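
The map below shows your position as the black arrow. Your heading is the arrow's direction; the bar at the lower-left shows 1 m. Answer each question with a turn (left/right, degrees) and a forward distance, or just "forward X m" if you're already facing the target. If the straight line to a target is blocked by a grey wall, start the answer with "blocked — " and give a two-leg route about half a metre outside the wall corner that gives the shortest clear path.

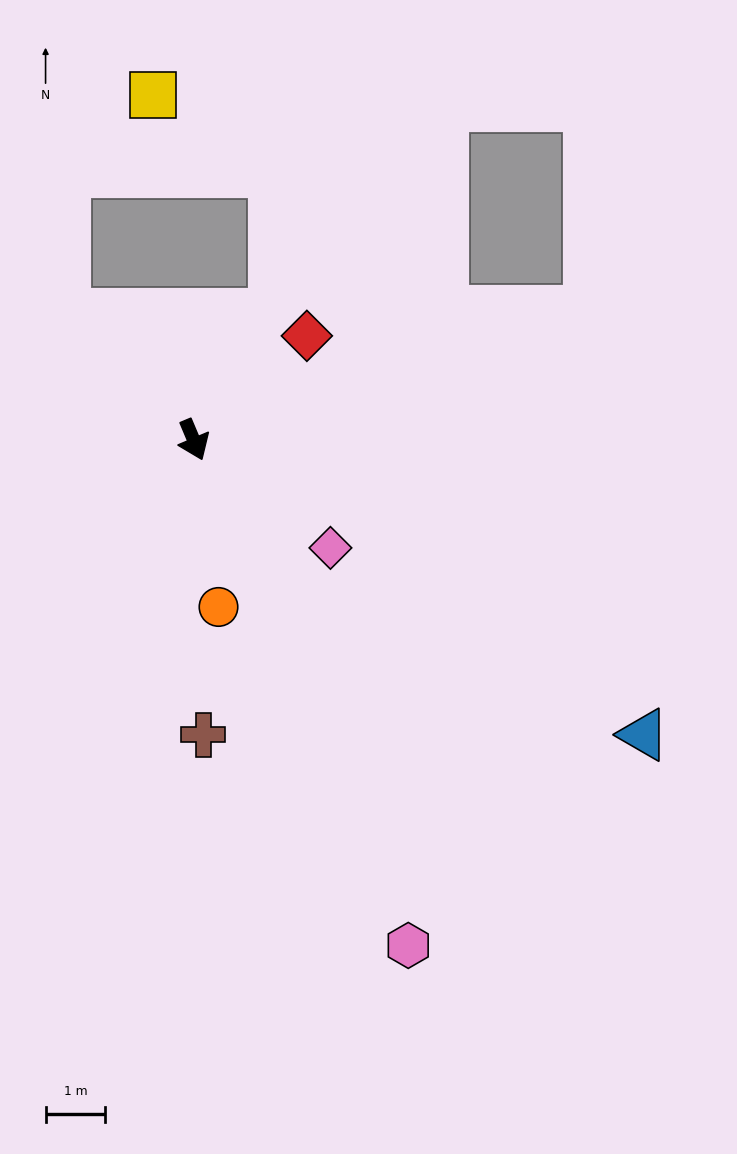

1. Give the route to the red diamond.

turn left 110°, forward 2.6 m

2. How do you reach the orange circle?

turn right 14°, forward 2.8 m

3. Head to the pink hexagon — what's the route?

forward 9.2 m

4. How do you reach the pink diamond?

turn left 29°, forward 2.9 m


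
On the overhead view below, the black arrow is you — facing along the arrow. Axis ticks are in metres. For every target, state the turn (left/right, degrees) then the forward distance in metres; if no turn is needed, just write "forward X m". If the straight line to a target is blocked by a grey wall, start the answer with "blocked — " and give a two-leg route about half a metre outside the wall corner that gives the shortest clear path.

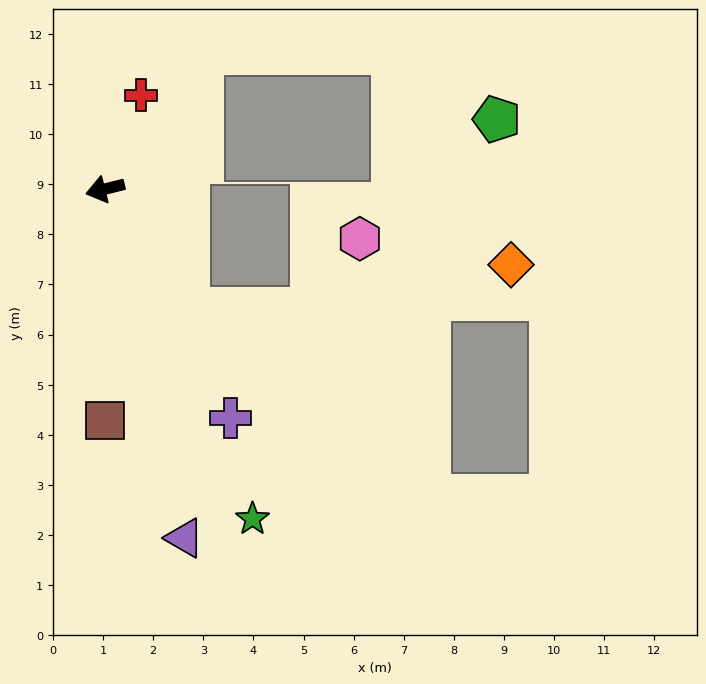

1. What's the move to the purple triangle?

turn left 89°, forward 7.1 m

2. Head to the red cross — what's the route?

turn right 125°, forward 2.0 m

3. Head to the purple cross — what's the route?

turn left 105°, forward 5.2 m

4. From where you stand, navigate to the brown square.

turn left 76°, forward 4.6 m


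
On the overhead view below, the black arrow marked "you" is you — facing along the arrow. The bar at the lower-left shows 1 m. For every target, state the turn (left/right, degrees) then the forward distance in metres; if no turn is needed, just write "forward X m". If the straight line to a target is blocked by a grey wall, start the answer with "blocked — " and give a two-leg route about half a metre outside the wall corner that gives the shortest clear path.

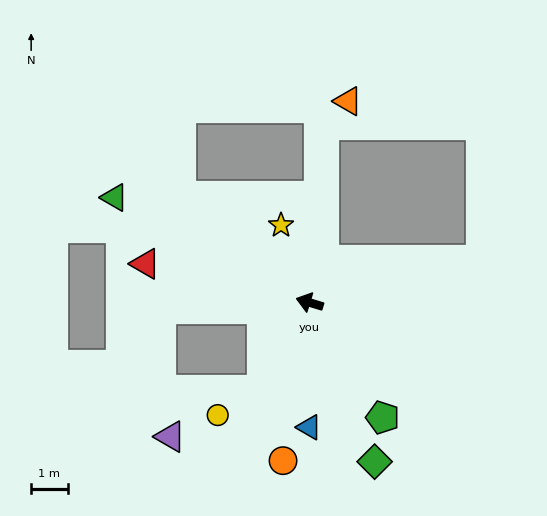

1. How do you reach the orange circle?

turn left 97°, forward 4.4 m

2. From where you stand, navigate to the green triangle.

turn right 11°, forward 6.0 m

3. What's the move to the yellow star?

turn right 53°, forward 2.2 m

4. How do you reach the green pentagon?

turn left 139°, forward 3.7 m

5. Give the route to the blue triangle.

turn left 107°, forward 3.4 m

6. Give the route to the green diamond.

turn left 129°, forward 4.7 m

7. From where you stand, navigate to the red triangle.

turn left 4°, forward 4.6 m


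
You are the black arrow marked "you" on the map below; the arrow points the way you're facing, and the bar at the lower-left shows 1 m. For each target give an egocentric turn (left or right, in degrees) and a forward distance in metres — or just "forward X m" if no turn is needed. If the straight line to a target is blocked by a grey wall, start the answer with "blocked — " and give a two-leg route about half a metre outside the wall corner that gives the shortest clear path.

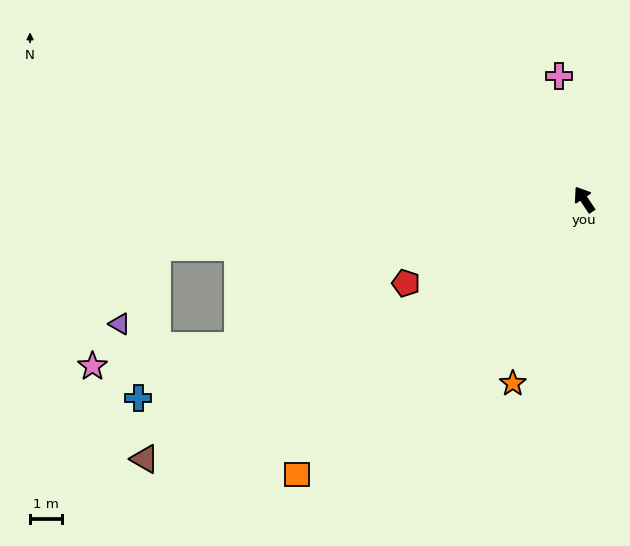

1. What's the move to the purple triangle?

blocked — turn left 63°, forward 13.3 m, then turn left 57°, forward 2.6 m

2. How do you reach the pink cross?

turn right 22°, forward 3.9 m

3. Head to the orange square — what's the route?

turn left 100°, forward 12.3 m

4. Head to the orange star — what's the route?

turn left 125°, forward 6.1 m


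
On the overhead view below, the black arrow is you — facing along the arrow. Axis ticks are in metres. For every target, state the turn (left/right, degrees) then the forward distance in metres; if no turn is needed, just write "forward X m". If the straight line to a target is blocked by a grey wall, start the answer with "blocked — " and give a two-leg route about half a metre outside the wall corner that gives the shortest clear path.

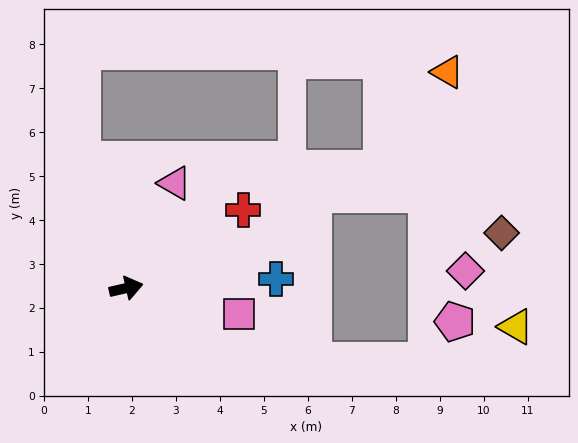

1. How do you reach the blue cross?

turn right 9°, forward 3.4 m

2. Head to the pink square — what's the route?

turn right 26°, forward 2.6 m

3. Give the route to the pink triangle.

turn left 52°, forward 2.6 m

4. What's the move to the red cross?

turn left 21°, forward 3.2 m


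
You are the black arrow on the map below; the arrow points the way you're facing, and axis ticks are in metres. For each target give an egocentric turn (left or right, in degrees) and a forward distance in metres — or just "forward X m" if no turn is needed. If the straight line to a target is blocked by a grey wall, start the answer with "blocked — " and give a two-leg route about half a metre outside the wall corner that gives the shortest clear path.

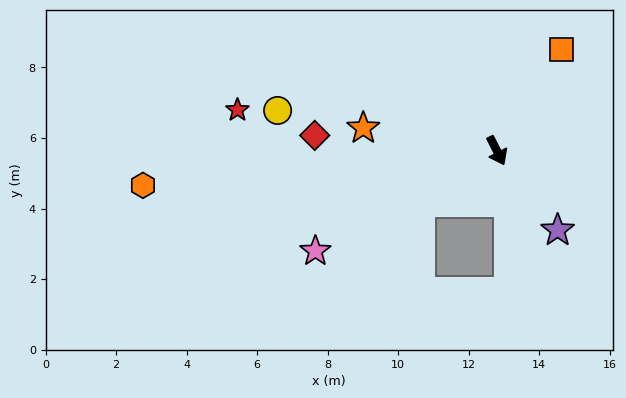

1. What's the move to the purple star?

turn left 11°, forward 2.8 m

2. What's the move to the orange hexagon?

turn right 111°, forward 10.1 m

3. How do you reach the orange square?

turn left 121°, forward 3.4 m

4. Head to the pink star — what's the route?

turn right 88°, forward 5.9 m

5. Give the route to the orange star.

turn right 126°, forward 3.8 m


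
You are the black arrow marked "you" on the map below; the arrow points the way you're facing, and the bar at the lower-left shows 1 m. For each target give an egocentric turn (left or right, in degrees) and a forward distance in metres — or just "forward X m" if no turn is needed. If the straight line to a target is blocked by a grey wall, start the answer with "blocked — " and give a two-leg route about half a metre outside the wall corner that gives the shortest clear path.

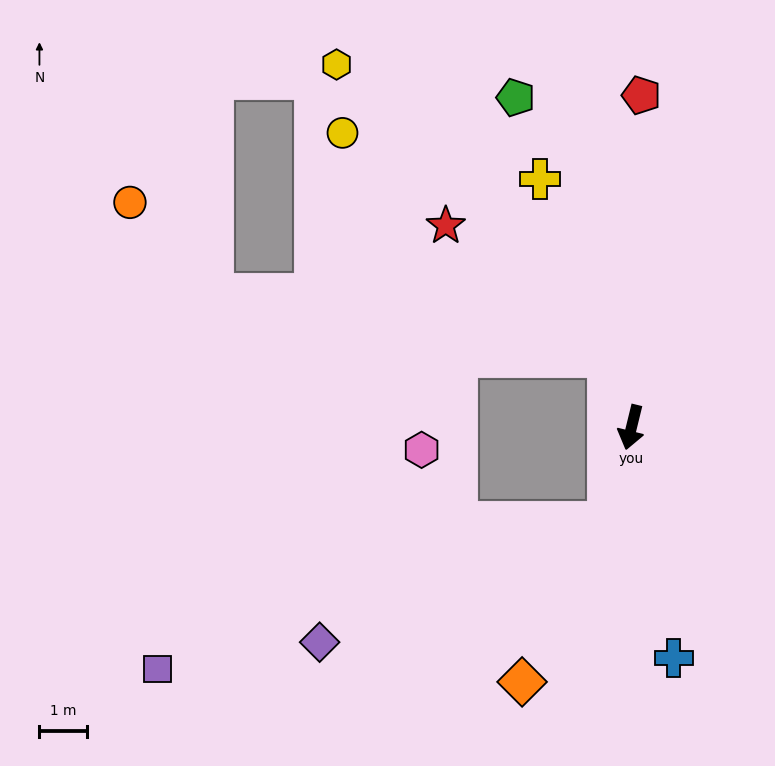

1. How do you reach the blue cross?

turn left 24°, forward 4.9 m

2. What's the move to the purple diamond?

blocked — forward 2.0 m, then turn right 54°, forward 6.6 m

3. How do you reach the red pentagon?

turn right 168°, forward 7.0 m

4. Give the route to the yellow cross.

turn right 146°, forward 5.6 m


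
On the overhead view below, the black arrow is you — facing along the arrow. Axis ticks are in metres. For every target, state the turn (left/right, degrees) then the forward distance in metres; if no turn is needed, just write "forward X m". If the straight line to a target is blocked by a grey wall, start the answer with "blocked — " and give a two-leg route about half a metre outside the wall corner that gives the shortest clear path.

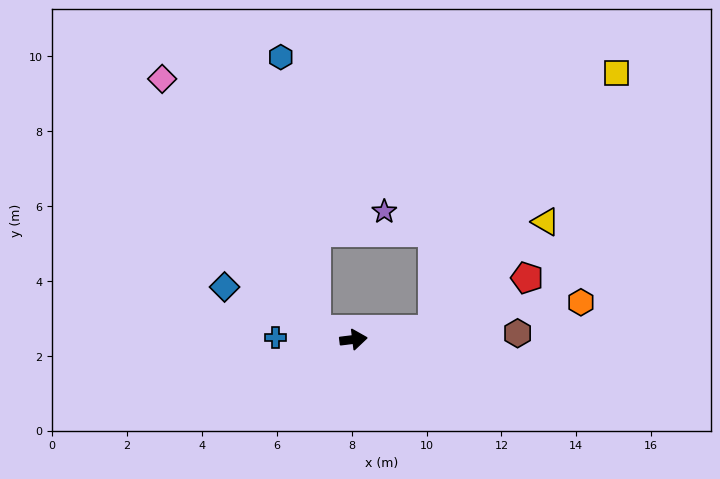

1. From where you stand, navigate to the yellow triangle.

blocked — forward 2.2 m, then turn left 37°, forward 4.2 m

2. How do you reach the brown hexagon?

turn right 5°, forward 4.4 m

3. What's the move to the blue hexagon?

blocked — turn left 161°, forward 1.0 m, then turn right 71°, forward 7.4 m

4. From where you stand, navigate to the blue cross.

turn left 171°, forward 2.1 m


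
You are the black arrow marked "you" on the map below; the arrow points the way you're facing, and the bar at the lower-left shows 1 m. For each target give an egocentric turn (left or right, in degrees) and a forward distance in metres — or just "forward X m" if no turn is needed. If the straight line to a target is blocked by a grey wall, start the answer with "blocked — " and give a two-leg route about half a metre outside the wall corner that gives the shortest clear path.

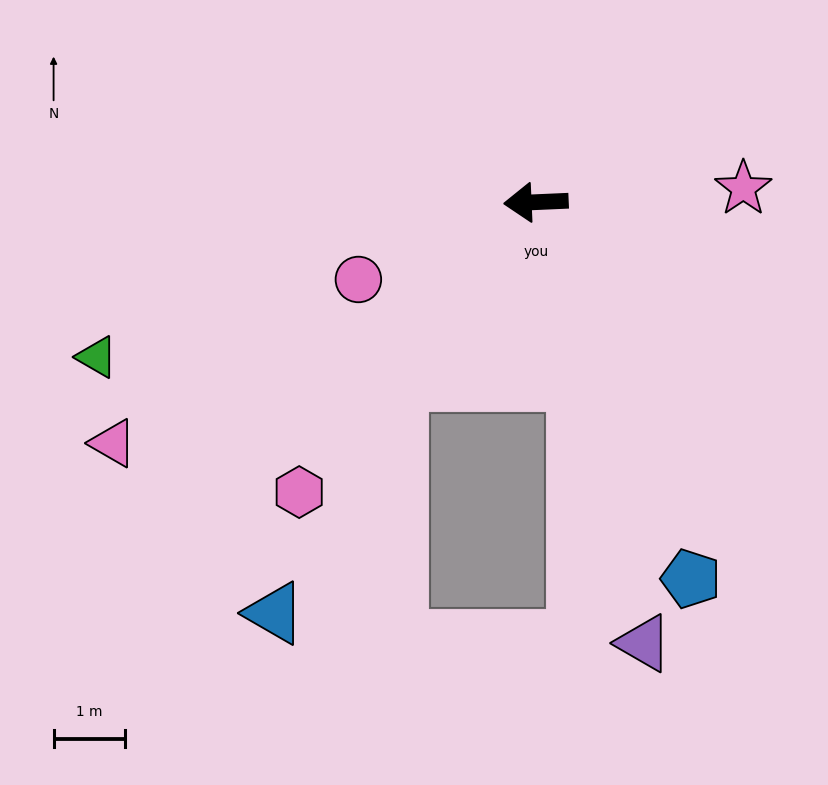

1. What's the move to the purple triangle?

turn left 101°, forward 6.4 m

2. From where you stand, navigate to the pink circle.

turn left 21°, forward 2.7 m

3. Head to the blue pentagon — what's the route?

turn left 110°, forward 5.7 m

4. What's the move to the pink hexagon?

turn left 48°, forward 5.3 m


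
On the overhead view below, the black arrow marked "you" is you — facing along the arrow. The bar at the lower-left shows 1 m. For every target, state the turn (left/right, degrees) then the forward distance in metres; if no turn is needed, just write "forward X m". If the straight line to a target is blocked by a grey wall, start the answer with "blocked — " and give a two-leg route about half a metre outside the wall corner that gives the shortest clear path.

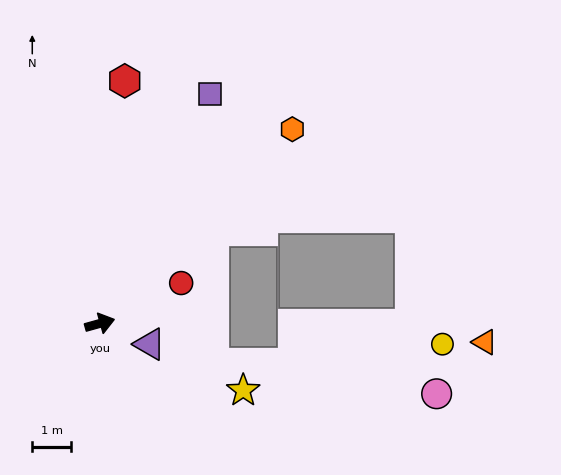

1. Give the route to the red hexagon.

turn left 69°, forward 6.3 m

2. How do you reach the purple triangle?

turn right 38°, forward 1.4 m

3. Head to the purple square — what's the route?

turn left 49°, forward 6.6 m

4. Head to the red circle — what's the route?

turn left 11°, forward 2.4 m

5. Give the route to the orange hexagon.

turn left 30°, forward 7.1 m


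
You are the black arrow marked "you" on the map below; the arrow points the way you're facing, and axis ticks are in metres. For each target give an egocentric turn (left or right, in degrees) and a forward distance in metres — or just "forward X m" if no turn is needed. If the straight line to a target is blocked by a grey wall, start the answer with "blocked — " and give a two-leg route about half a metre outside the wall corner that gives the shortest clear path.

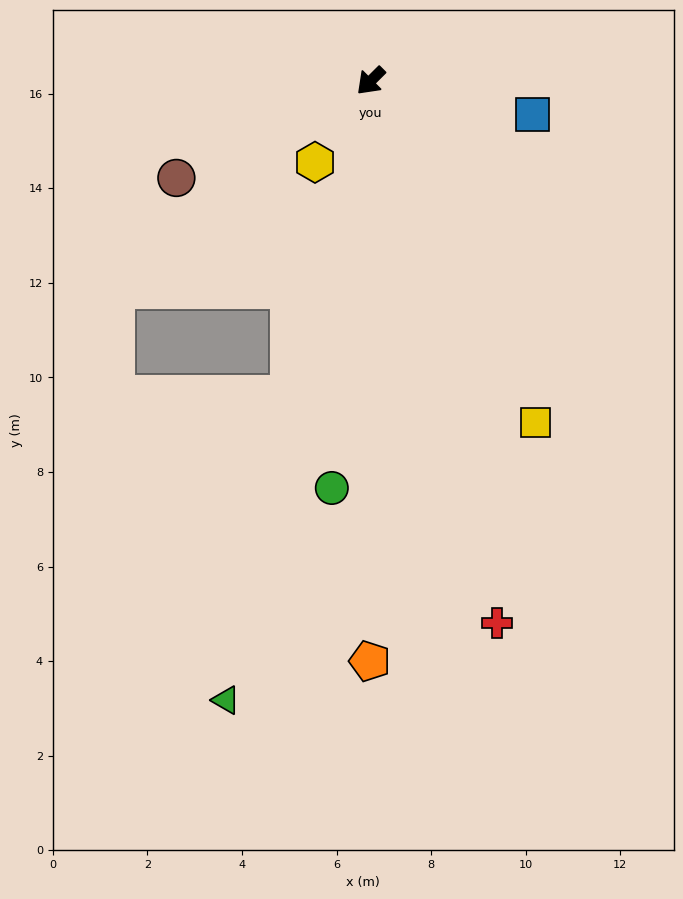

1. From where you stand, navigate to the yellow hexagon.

turn left 11°, forward 2.1 m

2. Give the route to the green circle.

turn left 40°, forward 8.6 m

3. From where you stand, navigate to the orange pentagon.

turn left 45°, forward 12.3 m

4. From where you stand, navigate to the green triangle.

turn left 32°, forward 13.4 m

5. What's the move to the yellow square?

turn left 71°, forward 8.0 m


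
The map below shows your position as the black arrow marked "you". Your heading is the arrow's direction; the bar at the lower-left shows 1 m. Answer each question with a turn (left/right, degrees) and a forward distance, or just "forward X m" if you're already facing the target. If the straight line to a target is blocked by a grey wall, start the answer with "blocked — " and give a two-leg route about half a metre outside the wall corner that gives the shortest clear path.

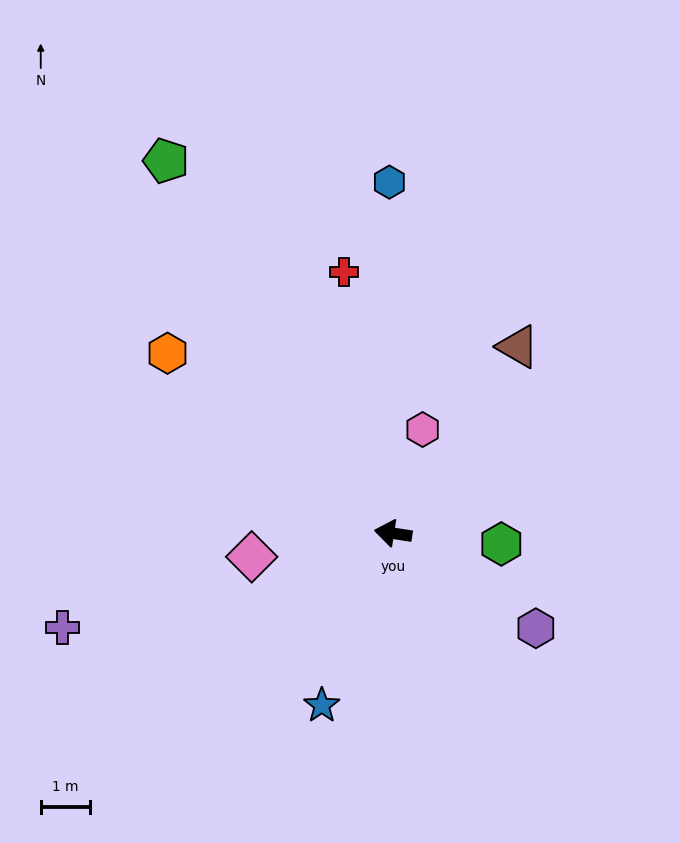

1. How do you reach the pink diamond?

turn left 18°, forward 2.9 m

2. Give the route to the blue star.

turn left 76°, forward 3.7 m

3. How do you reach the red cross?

turn right 71°, forward 5.3 m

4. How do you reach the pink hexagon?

turn right 97°, forward 2.2 m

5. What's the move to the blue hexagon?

turn right 81°, forward 7.1 m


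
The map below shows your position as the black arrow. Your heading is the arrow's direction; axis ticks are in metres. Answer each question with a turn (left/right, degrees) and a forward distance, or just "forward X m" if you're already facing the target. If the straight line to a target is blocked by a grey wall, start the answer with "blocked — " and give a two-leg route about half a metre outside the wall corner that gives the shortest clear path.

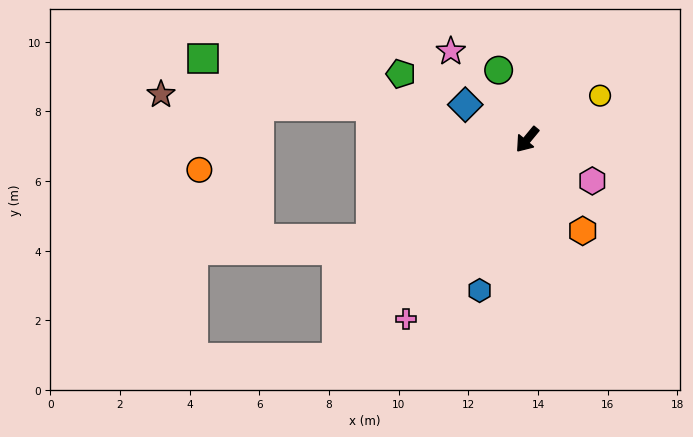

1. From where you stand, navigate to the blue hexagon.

turn left 22°, forward 4.5 m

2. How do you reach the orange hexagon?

turn left 71°, forward 3.1 m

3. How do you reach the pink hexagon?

turn left 97°, forward 2.2 m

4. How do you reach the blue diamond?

turn right 80°, forward 2.0 m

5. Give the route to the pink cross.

turn left 6°, forward 6.2 m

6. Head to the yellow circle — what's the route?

turn left 161°, forward 2.4 m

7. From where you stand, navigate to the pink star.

turn right 100°, forward 3.3 m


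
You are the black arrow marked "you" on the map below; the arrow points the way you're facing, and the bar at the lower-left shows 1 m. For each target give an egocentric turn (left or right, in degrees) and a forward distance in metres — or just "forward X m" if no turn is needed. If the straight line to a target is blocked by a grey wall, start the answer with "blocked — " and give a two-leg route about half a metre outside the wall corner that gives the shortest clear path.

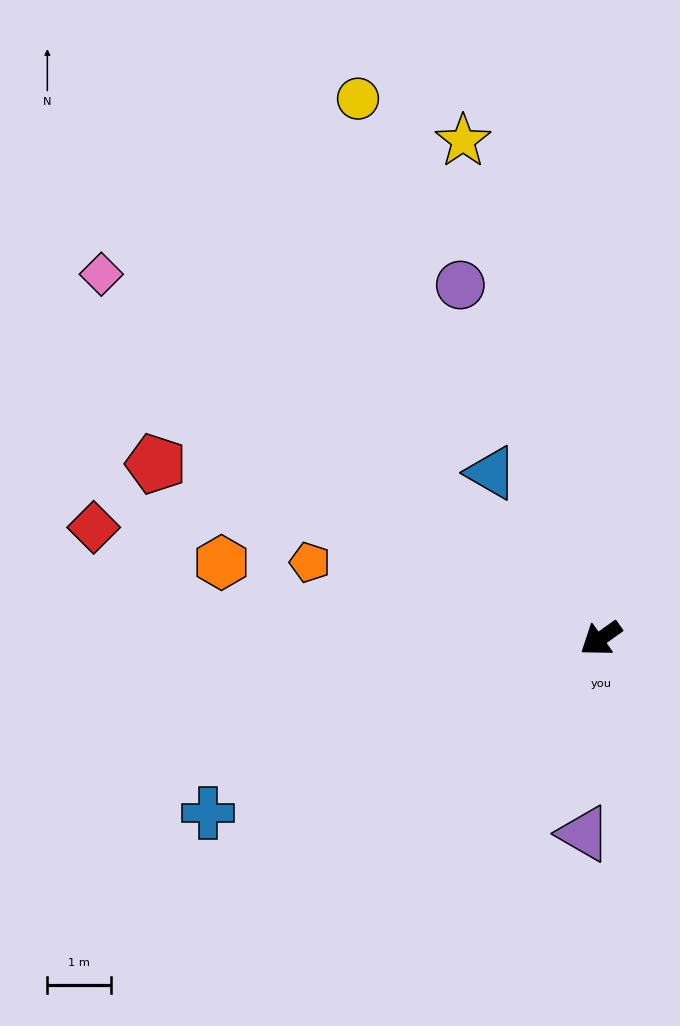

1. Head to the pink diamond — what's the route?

turn right 72°, forward 9.7 m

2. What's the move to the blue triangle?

turn right 92°, forward 3.1 m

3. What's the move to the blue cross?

turn right 11°, forward 6.8 m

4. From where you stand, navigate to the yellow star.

turn right 110°, forward 8.1 m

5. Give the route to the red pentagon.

turn right 57°, forward 7.5 m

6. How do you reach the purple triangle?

turn left 50°, forward 3.1 m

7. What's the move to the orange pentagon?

turn right 50°, forward 4.7 m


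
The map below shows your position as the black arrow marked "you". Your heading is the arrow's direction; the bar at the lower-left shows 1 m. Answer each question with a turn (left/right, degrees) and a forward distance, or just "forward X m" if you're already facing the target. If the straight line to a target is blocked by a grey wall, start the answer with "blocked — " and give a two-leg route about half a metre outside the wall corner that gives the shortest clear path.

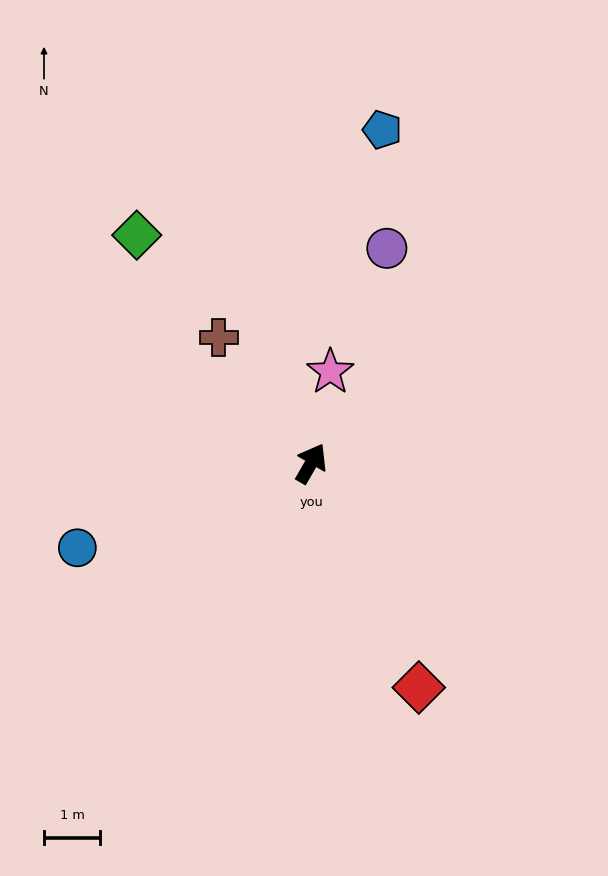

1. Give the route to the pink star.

turn left 18°, forward 1.7 m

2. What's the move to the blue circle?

turn left 140°, forward 4.4 m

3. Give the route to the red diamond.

turn right 124°, forward 4.4 m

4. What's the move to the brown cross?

turn left 66°, forward 2.8 m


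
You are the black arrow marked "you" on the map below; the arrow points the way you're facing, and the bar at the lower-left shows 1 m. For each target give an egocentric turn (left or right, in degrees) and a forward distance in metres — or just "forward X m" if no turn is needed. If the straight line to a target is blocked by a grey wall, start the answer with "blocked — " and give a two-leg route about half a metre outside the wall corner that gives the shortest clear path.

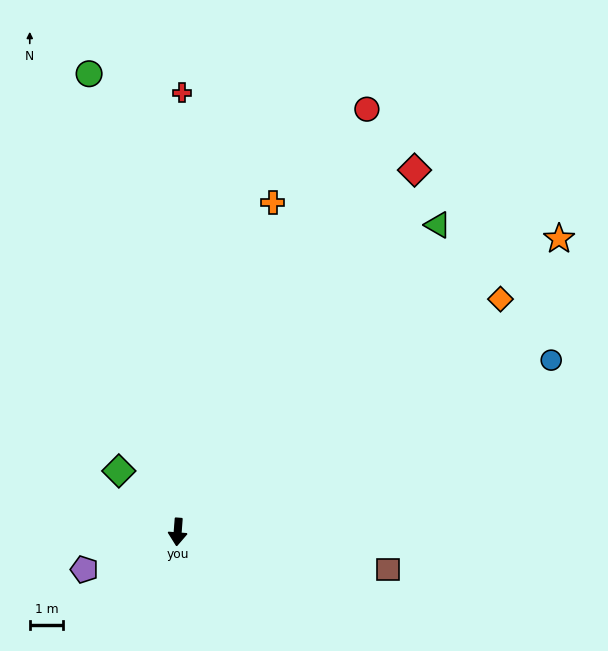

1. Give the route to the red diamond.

turn left 151°, forward 13.0 m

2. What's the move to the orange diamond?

turn left 130°, forward 12.0 m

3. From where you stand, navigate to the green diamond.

turn right 132°, forward 2.6 m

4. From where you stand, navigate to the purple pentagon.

turn right 64°, forward 3.0 m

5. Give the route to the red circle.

turn left 160°, forward 13.9 m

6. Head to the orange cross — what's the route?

turn left 168°, forward 10.3 m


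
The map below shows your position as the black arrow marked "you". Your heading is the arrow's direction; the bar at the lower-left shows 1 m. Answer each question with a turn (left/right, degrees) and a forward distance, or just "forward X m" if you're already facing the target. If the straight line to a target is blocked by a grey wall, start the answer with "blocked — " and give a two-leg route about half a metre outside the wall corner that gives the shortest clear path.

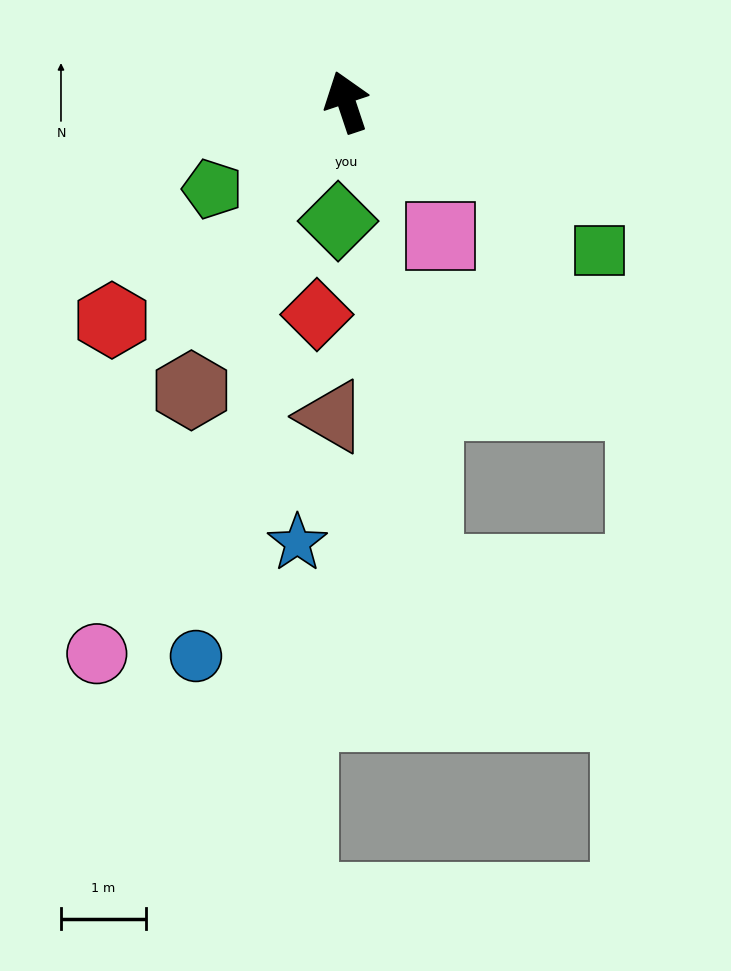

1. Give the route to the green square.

turn right 139°, forward 3.5 m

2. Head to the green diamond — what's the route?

turn left 158°, forward 1.4 m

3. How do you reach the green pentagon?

turn left 105°, forward 1.9 m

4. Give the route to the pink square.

turn right 163°, forward 1.9 m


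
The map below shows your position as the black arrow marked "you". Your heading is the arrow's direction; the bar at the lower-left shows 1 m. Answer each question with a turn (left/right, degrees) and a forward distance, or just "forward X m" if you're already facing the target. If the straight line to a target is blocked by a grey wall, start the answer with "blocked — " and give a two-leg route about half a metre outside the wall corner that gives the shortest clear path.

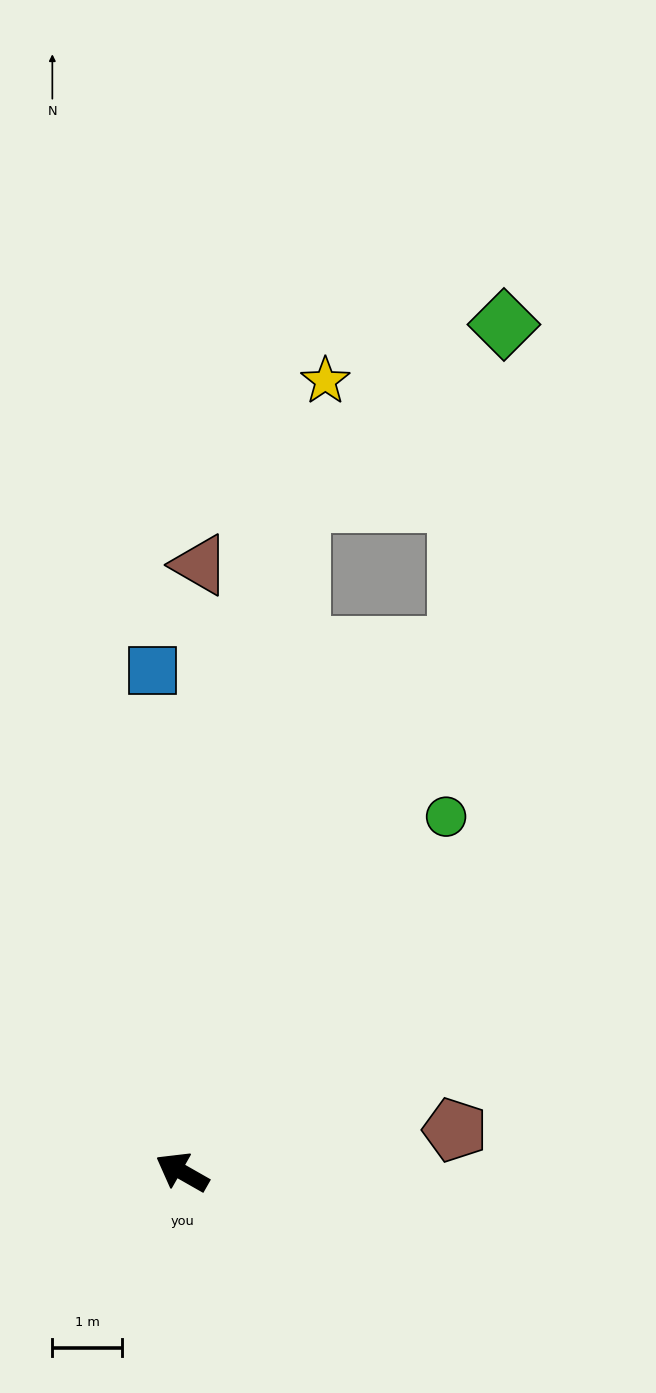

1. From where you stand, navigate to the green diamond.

blocked — turn right 88°, forward 8.5 m, then turn left 19°, forward 4.6 m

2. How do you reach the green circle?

turn right 97°, forward 6.3 m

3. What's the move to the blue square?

turn right 57°, forward 7.2 m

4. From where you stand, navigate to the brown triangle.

turn right 62°, forward 8.7 m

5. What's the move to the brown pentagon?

turn right 142°, forward 3.9 m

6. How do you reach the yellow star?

turn right 71°, forward 11.5 m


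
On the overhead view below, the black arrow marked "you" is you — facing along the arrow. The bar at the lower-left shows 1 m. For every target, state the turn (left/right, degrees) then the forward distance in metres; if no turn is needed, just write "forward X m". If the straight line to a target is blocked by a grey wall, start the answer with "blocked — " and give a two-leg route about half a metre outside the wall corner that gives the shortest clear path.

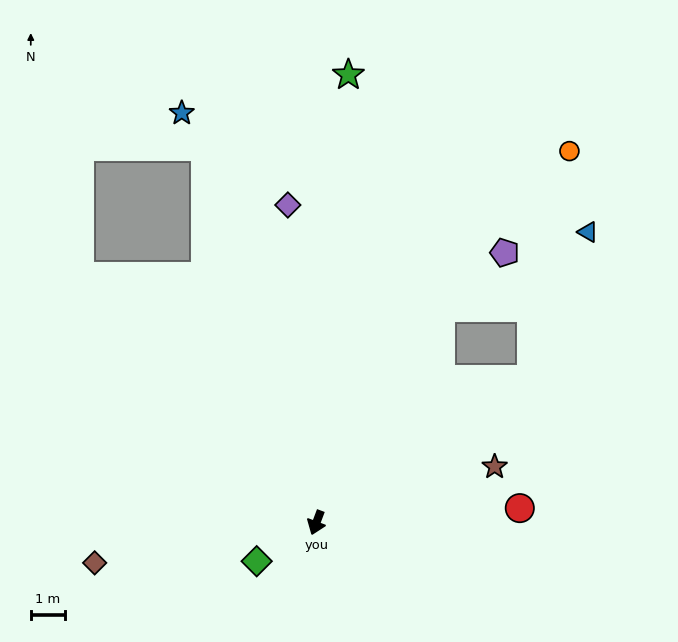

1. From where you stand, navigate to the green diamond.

turn right 37°, forward 2.1 m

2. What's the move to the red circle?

turn left 115°, forward 6.0 m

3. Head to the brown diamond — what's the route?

turn right 59°, forward 6.6 m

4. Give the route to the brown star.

turn left 128°, forward 5.5 m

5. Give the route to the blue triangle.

blocked — turn left 144°, forward 7.6 m, then turn left 36°, forward 4.6 m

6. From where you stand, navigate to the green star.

turn right 163°, forward 13.2 m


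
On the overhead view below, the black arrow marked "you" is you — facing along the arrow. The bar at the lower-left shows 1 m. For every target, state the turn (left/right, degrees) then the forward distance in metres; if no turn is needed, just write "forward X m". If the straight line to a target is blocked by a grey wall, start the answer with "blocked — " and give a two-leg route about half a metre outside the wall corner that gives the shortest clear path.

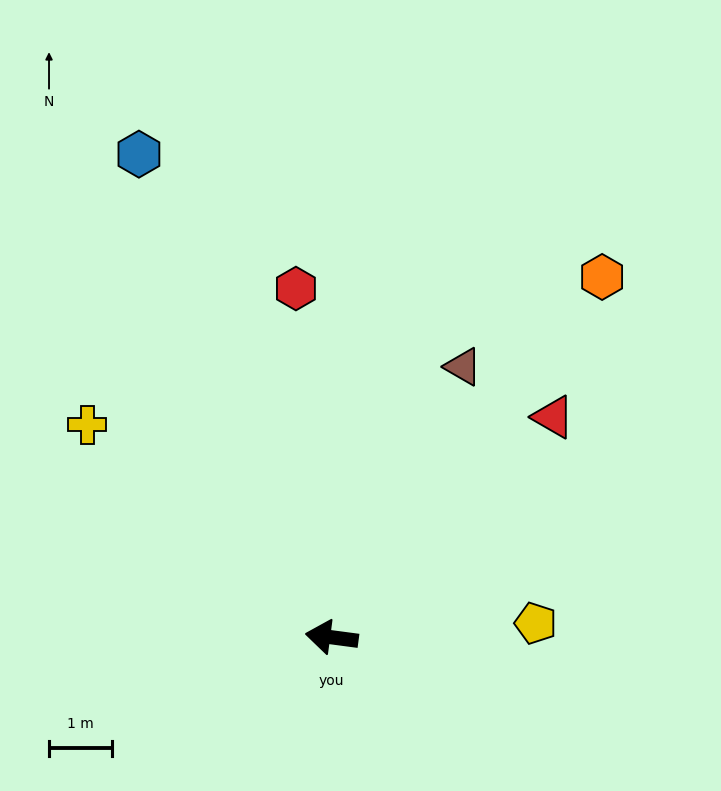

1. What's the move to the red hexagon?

turn right 77°, forward 5.5 m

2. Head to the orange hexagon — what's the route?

turn right 119°, forward 7.1 m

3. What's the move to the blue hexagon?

turn right 61°, forward 8.2 m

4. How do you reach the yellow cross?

turn right 33°, forward 5.1 m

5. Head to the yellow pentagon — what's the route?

turn right 169°, forward 3.2 m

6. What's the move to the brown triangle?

turn right 108°, forward 4.8 m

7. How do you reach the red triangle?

turn right 128°, forward 4.9 m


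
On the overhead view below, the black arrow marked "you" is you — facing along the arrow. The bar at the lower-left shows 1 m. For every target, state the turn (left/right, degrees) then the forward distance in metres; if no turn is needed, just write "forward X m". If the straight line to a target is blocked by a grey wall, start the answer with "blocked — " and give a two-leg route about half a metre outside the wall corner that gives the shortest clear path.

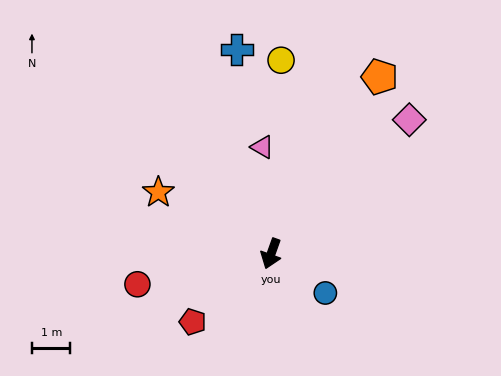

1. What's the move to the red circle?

turn right 57°, forward 3.6 m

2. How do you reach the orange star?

turn right 99°, forward 3.3 m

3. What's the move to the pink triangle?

turn right 156°, forward 2.8 m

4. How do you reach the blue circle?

turn left 74°, forward 1.7 m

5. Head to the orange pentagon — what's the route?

turn left 168°, forward 5.4 m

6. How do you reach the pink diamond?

turn left 154°, forward 5.0 m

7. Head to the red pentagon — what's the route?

turn right 29°, forward 2.7 m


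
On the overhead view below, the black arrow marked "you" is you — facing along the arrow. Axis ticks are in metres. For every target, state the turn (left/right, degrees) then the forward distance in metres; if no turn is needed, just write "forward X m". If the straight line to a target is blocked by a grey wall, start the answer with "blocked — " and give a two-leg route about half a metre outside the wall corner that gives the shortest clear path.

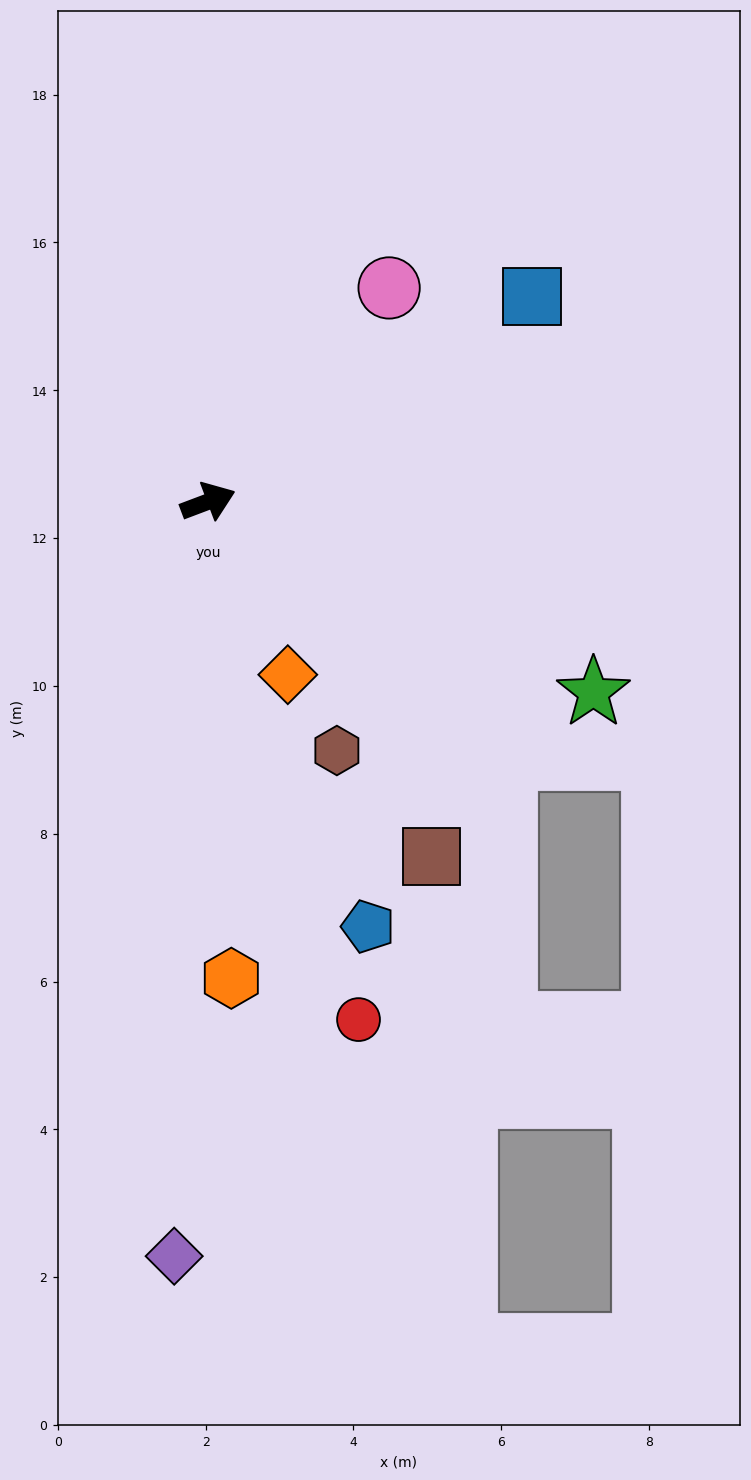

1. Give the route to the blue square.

turn left 12°, forward 5.2 m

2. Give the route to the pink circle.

turn left 29°, forward 3.8 m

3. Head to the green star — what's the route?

turn right 47°, forward 5.8 m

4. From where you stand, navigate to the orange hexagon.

turn right 108°, forward 6.5 m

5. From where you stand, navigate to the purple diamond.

turn right 113°, forward 10.2 m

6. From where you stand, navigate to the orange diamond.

turn right 86°, forward 2.6 m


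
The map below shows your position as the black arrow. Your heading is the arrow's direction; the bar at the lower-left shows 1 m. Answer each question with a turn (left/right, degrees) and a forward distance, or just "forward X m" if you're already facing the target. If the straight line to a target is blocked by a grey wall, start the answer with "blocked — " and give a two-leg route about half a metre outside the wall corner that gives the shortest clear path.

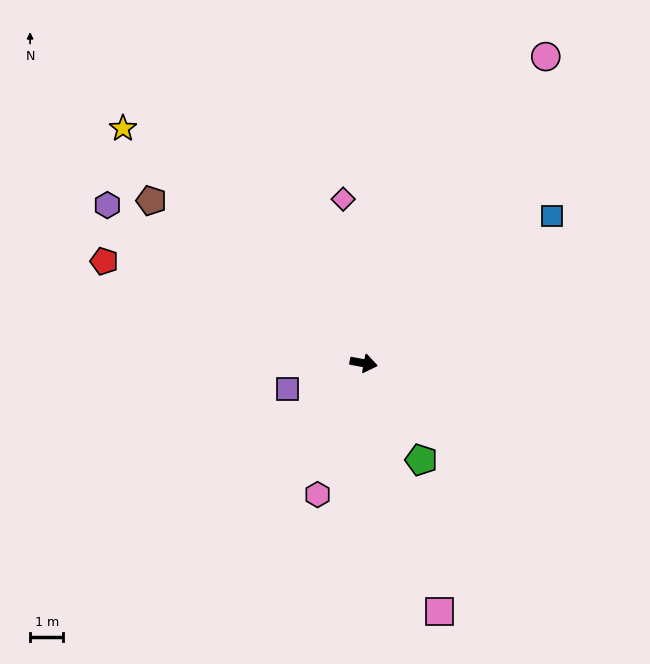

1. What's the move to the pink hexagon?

turn right 99°, forward 4.2 m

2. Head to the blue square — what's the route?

turn left 48°, forward 7.2 m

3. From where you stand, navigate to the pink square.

turn right 63°, forward 7.8 m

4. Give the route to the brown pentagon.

turn left 153°, forward 8.0 m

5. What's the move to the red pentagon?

turn left 169°, forward 8.4 m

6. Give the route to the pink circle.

turn left 70°, forward 10.7 m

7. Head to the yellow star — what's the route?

turn left 146°, forward 10.1 m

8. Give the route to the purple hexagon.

turn left 159°, forward 9.0 m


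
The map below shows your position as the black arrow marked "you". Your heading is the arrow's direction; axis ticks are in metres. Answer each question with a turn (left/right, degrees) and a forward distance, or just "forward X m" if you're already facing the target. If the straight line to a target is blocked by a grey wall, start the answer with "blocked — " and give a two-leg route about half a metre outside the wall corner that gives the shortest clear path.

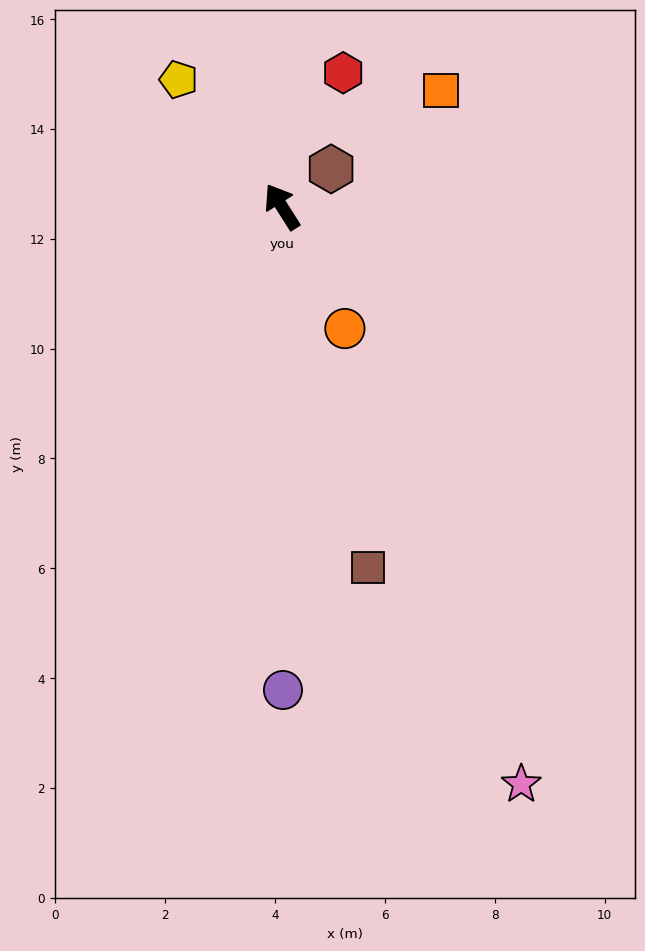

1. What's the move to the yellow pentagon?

turn left 7°, forward 3.0 m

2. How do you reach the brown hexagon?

turn right 85°, forward 1.1 m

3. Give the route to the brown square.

turn left 161°, forward 6.8 m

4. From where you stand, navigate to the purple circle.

turn left 148°, forward 8.8 m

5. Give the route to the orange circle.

turn left 175°, forward 2.5 m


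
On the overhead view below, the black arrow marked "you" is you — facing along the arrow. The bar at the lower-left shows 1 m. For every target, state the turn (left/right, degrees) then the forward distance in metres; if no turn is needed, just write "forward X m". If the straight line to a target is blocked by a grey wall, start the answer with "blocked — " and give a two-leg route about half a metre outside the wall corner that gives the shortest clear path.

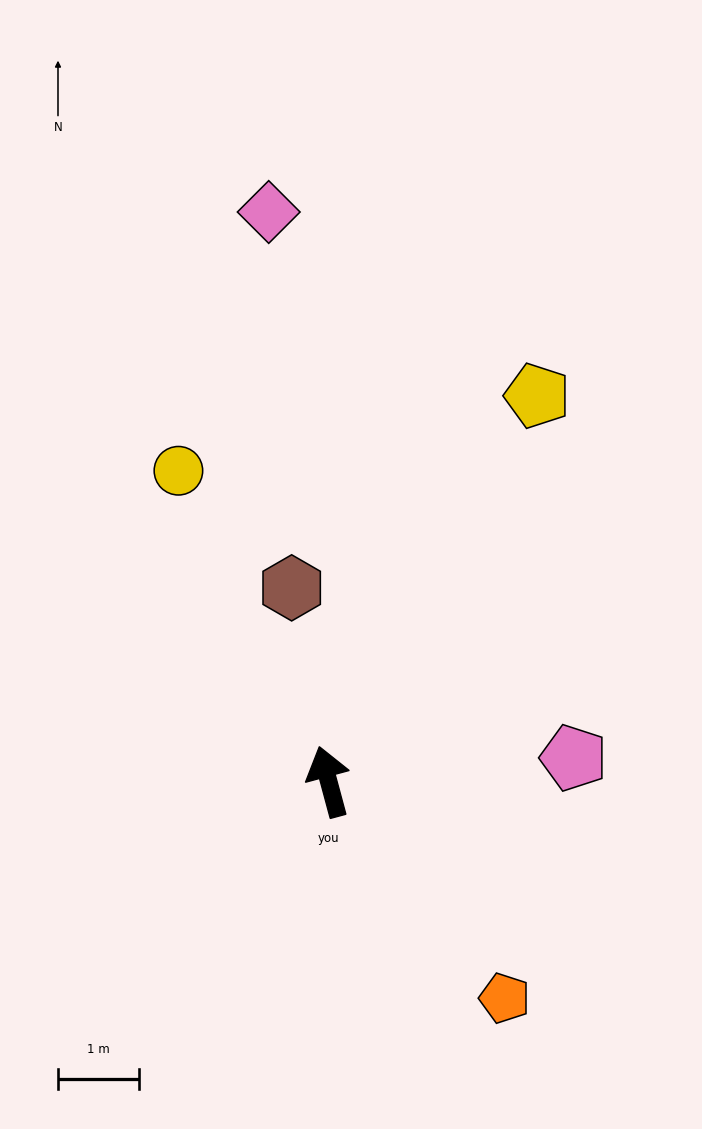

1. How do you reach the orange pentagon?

turn right 156°, forward 3.4 m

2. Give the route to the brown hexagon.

turn right 4°, forward 2.4 m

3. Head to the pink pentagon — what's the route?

turn right 100°, forward 3.0 m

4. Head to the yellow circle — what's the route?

turn left 11°, forward 4.3 m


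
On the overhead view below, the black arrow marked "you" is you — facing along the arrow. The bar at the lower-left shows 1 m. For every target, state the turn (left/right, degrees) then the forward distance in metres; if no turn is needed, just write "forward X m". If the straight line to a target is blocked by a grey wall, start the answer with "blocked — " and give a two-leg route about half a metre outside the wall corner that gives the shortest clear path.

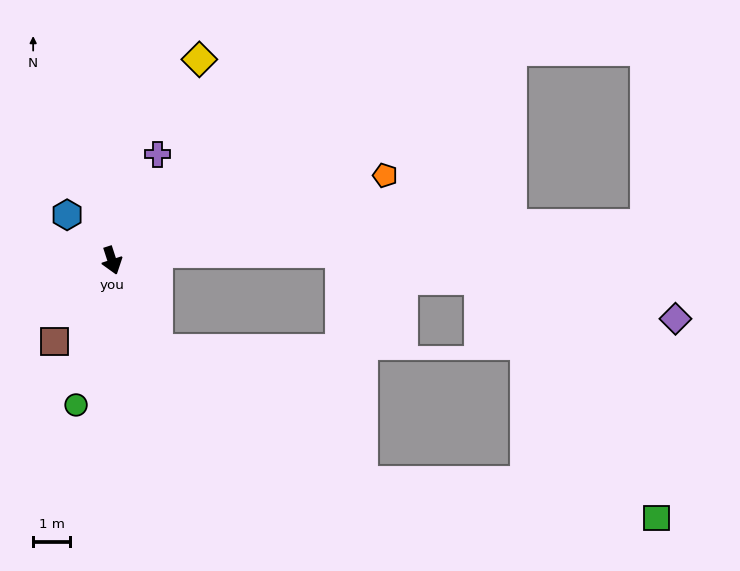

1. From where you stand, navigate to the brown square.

turn right 53°, forward 2.7 m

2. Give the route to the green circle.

turn right 32°, forward 4.0 m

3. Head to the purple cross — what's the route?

turn left 139°, forward 3.1 m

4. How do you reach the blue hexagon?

turn right 153°, forward 1.7 m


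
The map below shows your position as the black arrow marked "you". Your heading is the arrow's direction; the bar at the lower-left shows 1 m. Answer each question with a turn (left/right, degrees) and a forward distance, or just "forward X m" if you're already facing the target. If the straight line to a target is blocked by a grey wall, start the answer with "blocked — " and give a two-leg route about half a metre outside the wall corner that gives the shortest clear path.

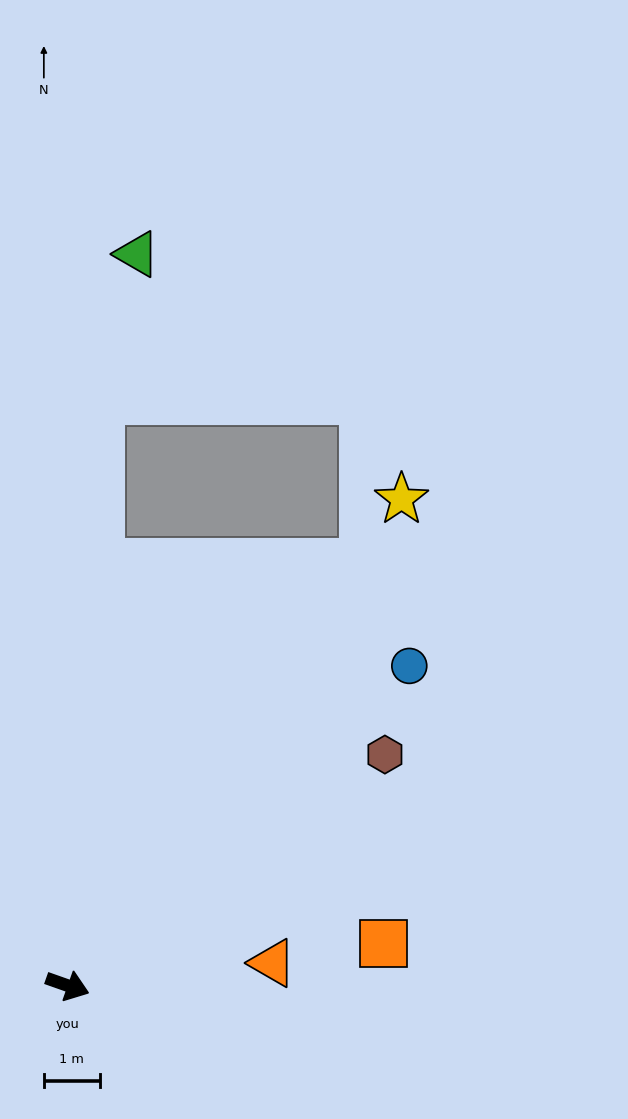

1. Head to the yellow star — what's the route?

turn left 75°, forward 10.6 m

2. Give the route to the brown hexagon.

turn left 56°, forward 7.0 m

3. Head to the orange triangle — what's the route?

turn left 26°, forward 3.7 m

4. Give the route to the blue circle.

turn left 63°, forward 8.4 m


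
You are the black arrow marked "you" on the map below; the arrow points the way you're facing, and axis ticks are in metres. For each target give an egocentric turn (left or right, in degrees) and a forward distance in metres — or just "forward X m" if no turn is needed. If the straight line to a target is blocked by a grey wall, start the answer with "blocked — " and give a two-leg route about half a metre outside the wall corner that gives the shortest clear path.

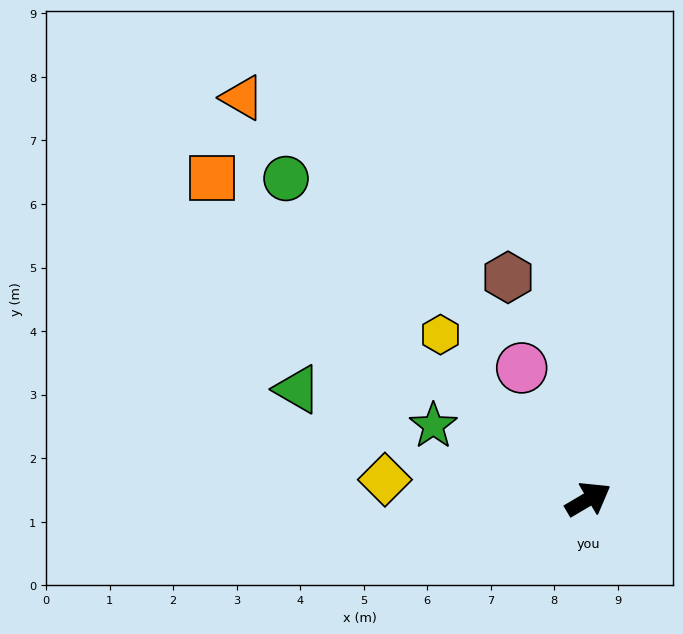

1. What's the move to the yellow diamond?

turn left 144°, forward 3.2 m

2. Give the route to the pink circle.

turn left 86°, forward 2.3 m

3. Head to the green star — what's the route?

turn left 124°, forward 2.7 m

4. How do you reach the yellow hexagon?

turn left 101°, forward 3.5 m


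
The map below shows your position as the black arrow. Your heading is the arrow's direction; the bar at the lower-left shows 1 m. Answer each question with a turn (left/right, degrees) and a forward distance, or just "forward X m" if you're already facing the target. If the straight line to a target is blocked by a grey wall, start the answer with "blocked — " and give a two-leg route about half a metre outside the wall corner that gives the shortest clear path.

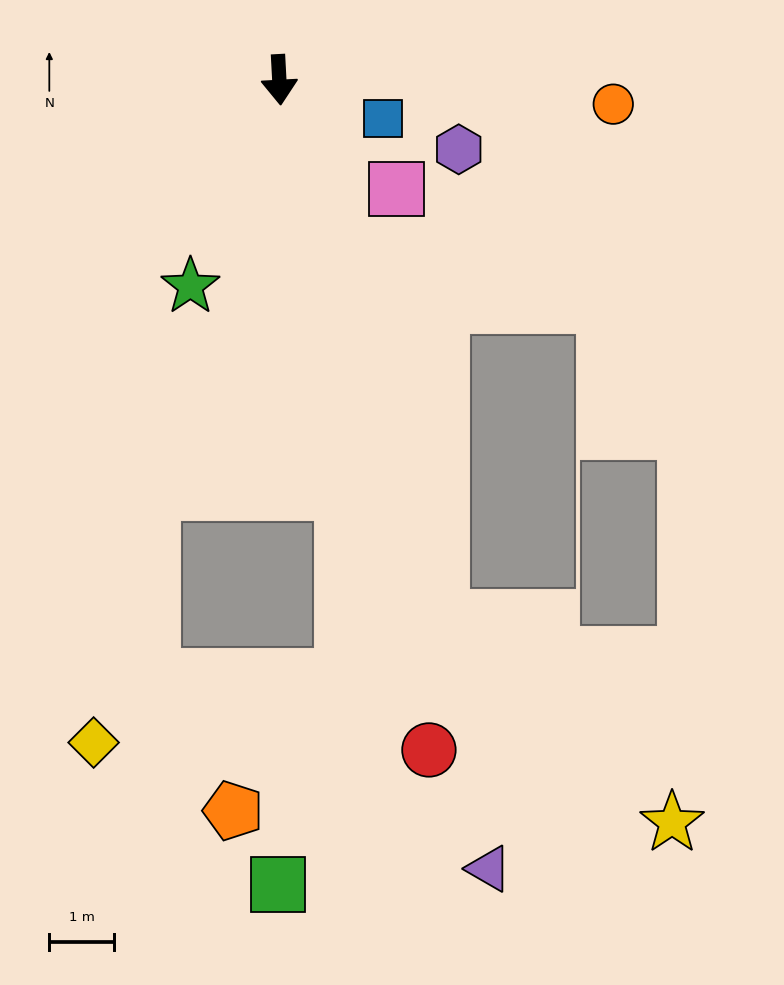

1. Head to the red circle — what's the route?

turn left 10°, forward 10.7 m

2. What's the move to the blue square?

turn left 67°, forward 1.7 m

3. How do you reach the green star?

turn right 26°, forward 3.5 m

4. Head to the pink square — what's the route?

turn left 44°, forward 2.5 m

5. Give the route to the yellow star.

blocked — turn left 14°, forward 8.7 m, then turn left 31°, forward 4.8 m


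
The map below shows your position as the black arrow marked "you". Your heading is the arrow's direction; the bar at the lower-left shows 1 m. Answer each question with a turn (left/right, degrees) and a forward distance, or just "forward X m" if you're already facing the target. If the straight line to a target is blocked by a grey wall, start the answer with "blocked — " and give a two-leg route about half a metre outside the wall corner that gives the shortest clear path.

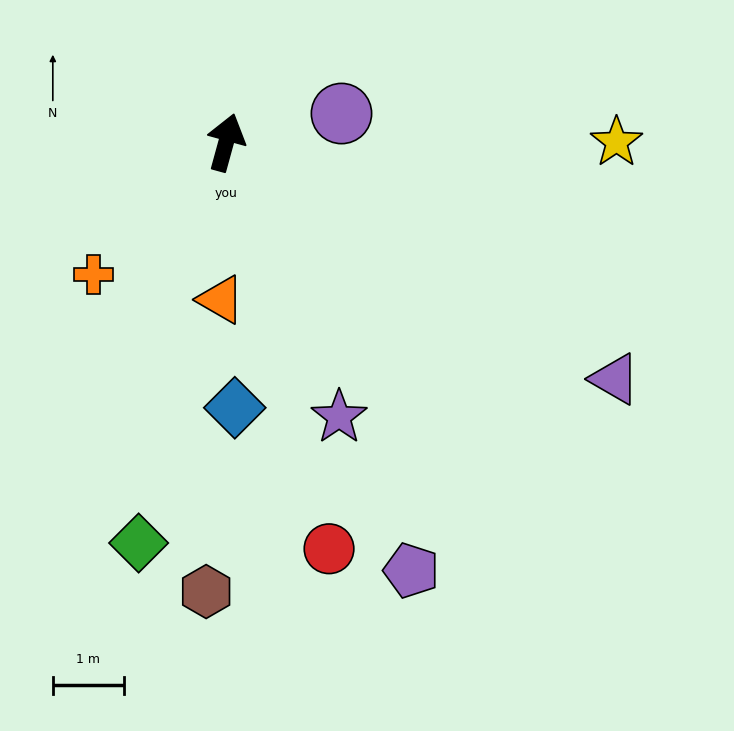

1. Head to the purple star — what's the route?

turn right 142°, forward 4.2 m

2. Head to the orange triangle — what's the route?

turn right 167°, forward 2.2 m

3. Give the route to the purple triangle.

turn right 106°, forward 6.4 m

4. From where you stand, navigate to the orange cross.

turn left 150°, forward 2.6 m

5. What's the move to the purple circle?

turn right 61°, forward 1.7 m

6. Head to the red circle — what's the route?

turn right 150°, forward 5.9 m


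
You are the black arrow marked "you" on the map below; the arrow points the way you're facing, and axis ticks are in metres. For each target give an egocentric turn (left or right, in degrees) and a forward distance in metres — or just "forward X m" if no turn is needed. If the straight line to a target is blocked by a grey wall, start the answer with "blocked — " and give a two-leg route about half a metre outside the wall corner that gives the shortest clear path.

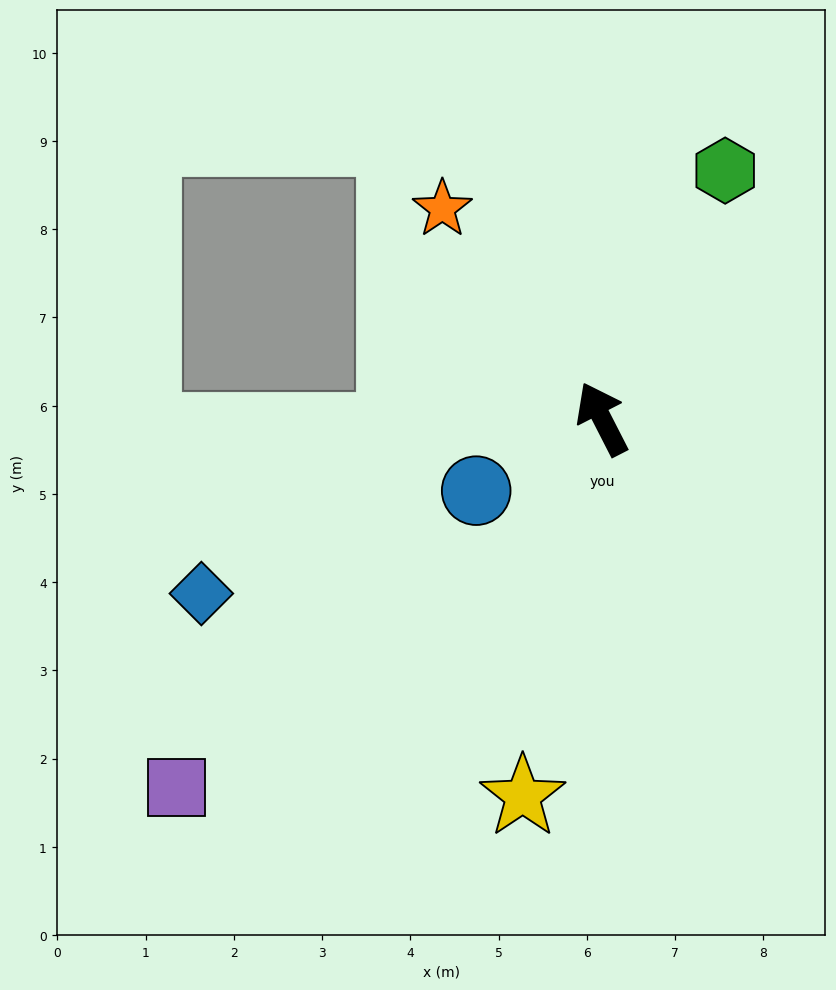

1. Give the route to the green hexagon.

turn right 53°, forward 3.1 m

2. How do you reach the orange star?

turn left 10°, forward 3.0 m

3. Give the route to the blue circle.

turn left 93°, forward 1.6 m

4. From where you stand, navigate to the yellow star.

turn left 141°, forward 4.4 m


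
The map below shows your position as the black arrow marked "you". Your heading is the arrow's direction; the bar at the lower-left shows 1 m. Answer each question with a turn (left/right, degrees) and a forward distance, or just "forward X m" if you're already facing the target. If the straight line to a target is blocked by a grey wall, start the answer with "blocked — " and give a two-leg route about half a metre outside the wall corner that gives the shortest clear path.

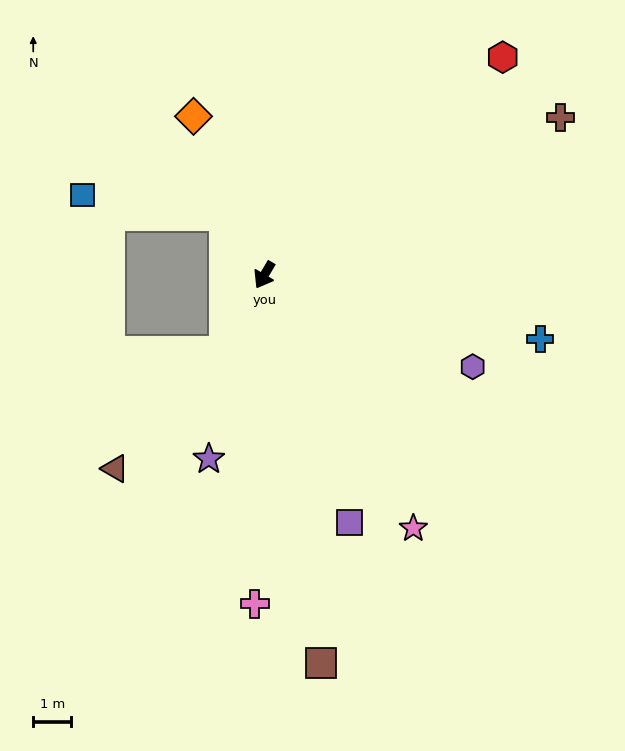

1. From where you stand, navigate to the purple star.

turn left 14°, forward 5.1 m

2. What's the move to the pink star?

turn left 61°, forward 7.7 m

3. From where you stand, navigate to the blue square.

blocked — turn right 116°, forward 1.9 m, then turn left 49°, forward 3.8 m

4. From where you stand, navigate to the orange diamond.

turn right 125°, forward 4.6 m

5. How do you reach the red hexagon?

turn left 163°, forward 8.5 m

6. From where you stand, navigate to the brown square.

turn left 39°, forward 10.3 m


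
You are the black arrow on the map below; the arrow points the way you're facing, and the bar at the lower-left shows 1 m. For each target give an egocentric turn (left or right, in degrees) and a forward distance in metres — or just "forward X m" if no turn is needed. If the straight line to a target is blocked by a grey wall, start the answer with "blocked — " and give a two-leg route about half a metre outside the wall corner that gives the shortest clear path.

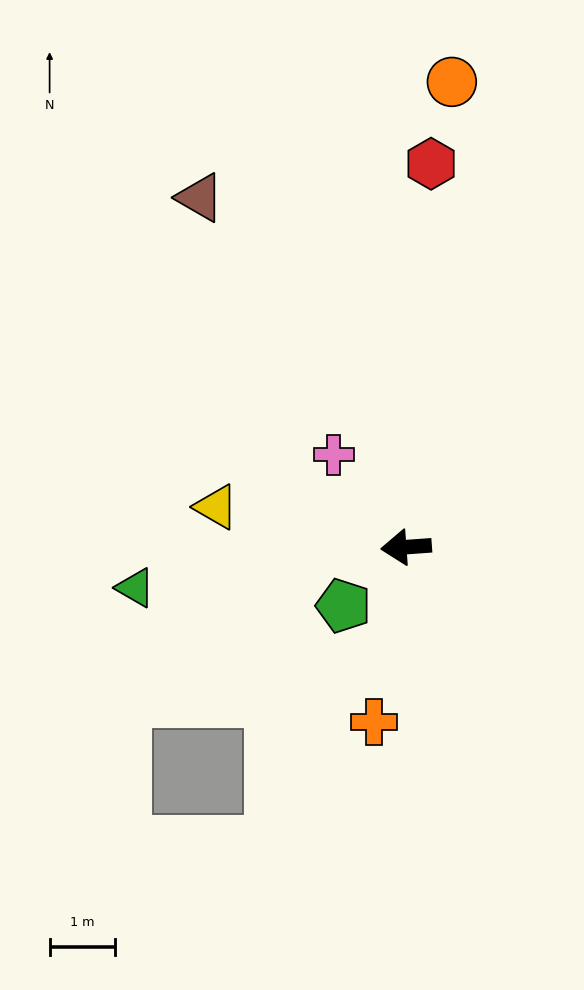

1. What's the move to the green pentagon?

turn left 39°, forward 1.3 m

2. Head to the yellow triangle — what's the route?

turn right 16°, forward 3.0 m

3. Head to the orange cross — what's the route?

turn left 76°, forward 2.7 m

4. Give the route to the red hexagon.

turn right 98°, forward 5.9 m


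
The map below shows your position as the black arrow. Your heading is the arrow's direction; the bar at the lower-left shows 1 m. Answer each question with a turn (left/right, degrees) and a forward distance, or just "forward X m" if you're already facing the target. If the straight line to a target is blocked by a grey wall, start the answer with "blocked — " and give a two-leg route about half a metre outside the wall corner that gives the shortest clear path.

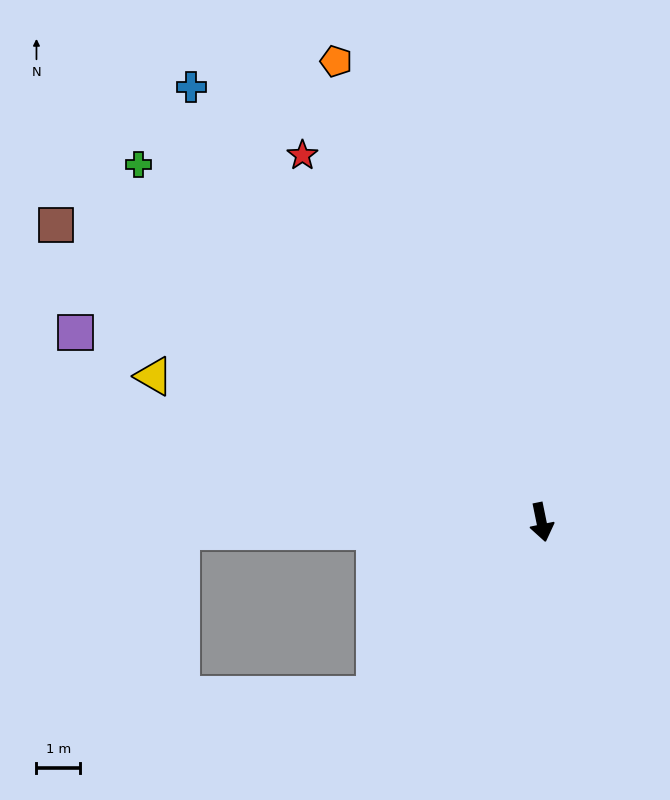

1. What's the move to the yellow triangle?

turn right 122°, forward 9.5 m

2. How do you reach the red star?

turn right 158°, forward 10.1 m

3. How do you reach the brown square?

turn right 133°, forward 13.1 m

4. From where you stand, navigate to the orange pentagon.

turn right 168°, forward 11.6 m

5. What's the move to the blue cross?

turn right 153°, forward 12.8 m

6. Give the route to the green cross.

turn right 143°, forward 12.4 m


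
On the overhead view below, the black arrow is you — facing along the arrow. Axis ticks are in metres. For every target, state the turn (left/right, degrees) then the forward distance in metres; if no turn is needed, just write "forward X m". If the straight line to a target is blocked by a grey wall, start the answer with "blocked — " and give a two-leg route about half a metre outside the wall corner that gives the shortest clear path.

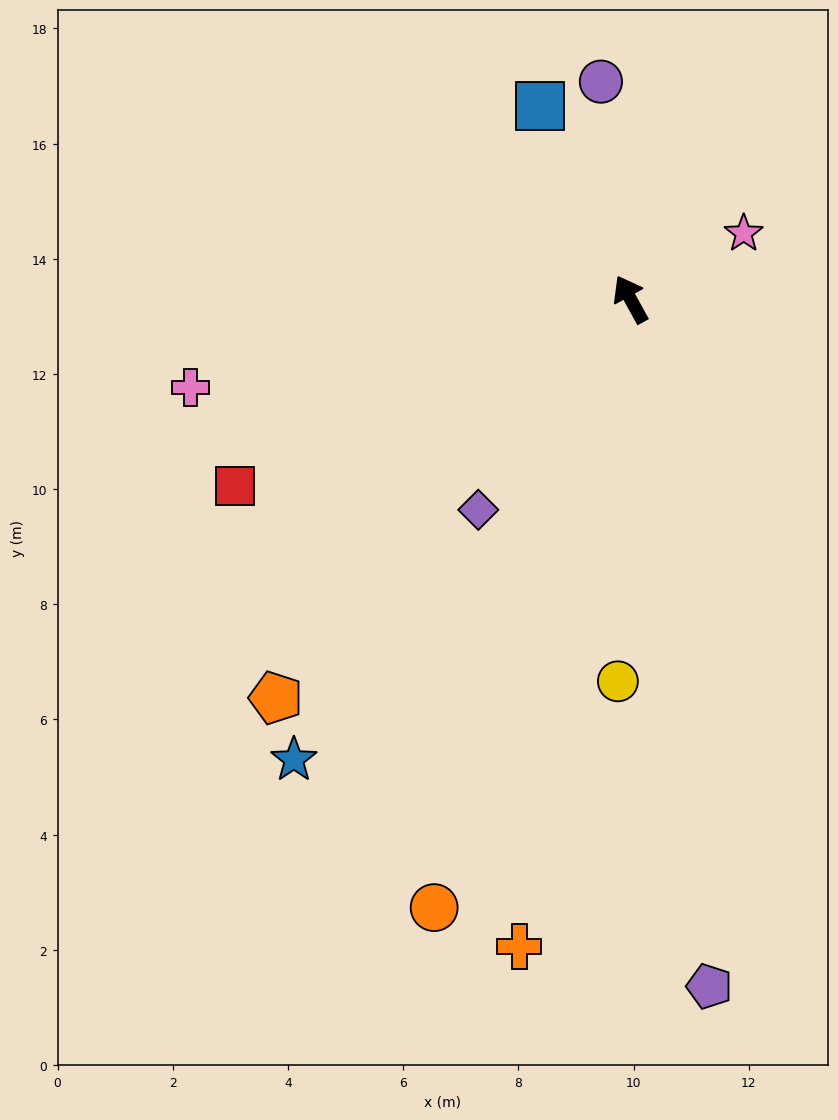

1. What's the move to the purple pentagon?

turn left 158°, forward 12.0 m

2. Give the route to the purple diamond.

turn left 115°, forward 4.5 m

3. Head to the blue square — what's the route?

turn right 4°, forward 3.7 m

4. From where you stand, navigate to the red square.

turn left 86°, forward 7.6 m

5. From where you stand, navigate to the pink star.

turn right 89°, forward 2.3 m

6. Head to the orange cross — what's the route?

turn left 141°, forward 11.4 m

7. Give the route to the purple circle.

turn right 21°, forward 3.8 m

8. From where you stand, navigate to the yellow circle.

turn left 149°, forward 6.6 m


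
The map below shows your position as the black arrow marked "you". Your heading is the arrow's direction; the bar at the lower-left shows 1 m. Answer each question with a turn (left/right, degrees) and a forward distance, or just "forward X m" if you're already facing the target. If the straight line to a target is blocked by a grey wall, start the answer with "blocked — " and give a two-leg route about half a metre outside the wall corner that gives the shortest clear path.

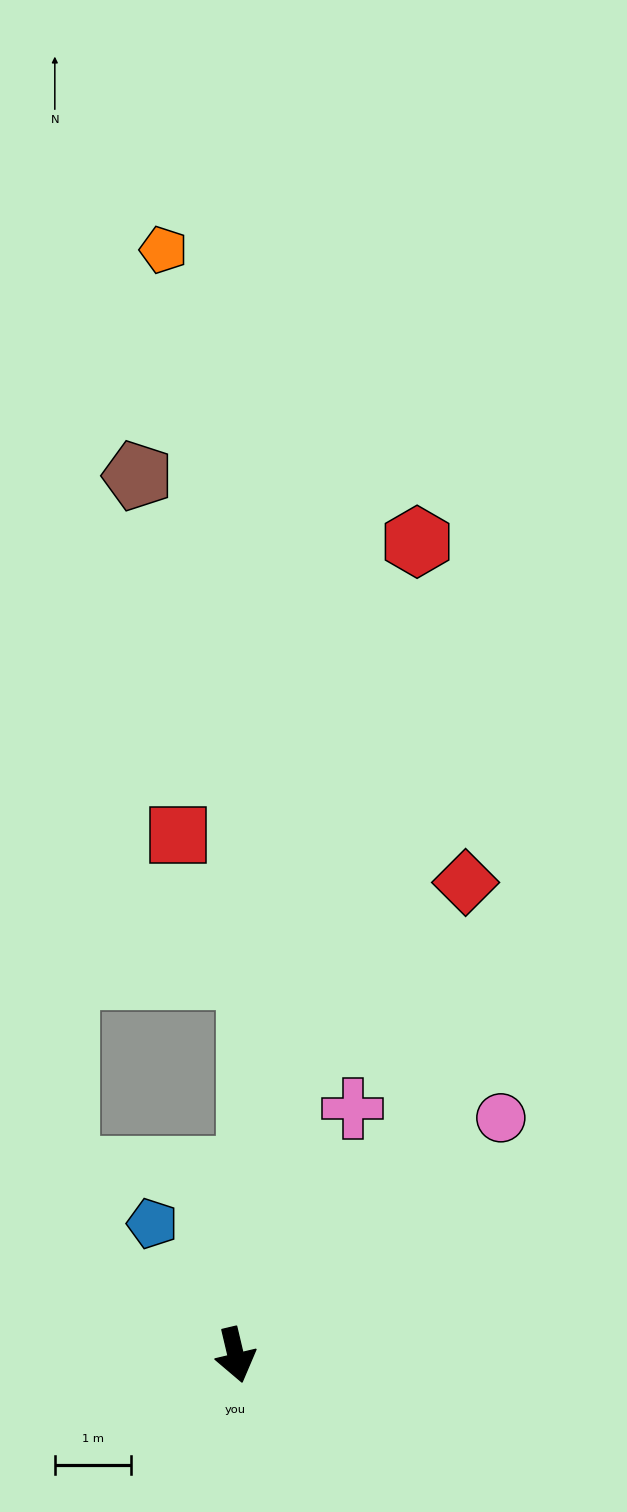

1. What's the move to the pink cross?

turn left 141°, forward 3.6 m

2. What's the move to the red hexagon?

turn left 154°, forward 11.0 m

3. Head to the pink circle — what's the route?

turn left 118°, forward 4.7 m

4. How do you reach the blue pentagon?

turn right 161°, forward 2.0 m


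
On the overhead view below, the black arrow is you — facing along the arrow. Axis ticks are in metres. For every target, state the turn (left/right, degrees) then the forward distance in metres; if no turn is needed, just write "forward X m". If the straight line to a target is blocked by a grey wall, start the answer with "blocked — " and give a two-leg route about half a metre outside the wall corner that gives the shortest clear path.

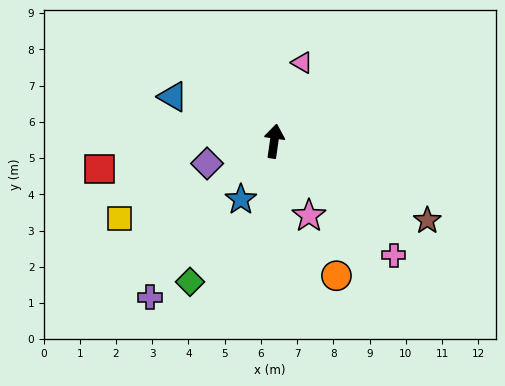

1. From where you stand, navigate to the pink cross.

turn right 126°, forward 4.6 m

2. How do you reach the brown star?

turn right 109°, forward 4.8 m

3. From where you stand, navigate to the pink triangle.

turn right 11°, forward 2.3 m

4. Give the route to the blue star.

turn left 158°, forward 1.9 m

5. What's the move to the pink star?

turn right 147°, forward 2.3 m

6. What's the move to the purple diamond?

turn left 117°, forward 2.0 m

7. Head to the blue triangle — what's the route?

turn left 74°, forward 3.1 m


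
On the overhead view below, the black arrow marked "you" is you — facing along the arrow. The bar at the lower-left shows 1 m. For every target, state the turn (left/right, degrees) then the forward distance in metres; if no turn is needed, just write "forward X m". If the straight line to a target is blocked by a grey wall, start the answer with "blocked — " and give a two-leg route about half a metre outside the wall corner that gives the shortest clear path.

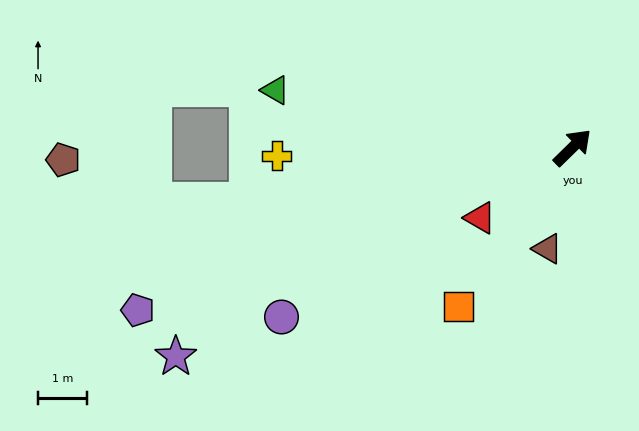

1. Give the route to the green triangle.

turn left 125°, forward 6.2 m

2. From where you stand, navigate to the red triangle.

turn left 173°, forward 2.4 m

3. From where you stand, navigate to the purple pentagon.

turn left 156°, forward 9.6 m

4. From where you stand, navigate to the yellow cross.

turn left 137°, forward 6.1 m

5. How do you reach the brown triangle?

turn right 148°, forward 2.2 m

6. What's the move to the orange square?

turn right 170°, forward 4.0 m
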